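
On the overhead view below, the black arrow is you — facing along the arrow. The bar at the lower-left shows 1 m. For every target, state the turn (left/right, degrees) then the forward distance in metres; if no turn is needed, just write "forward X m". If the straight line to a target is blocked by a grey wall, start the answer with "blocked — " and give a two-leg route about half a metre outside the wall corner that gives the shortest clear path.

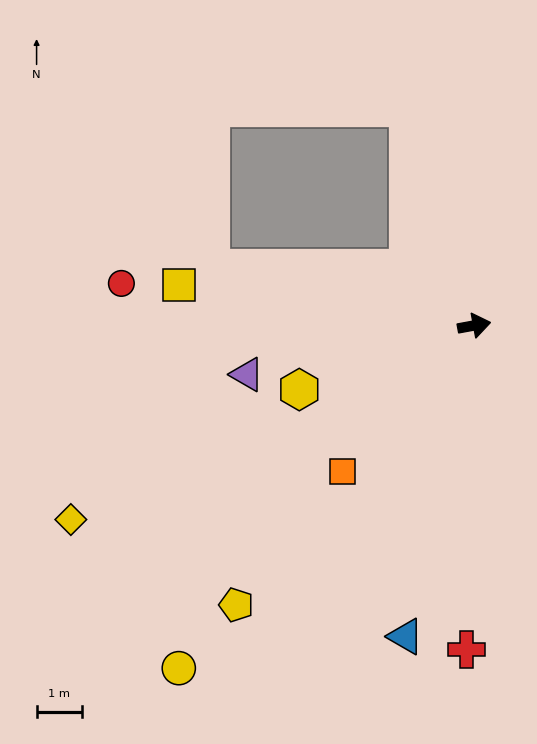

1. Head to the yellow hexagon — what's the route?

turn right 170°, forward 4.1 m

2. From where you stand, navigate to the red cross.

turn right 102°, forward 7.1 m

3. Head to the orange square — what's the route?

turn right 143°, forward 4.3 m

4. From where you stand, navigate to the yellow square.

turn left 162°, forward 6.5 m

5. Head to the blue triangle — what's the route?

turn right 113°, forward 7.0 m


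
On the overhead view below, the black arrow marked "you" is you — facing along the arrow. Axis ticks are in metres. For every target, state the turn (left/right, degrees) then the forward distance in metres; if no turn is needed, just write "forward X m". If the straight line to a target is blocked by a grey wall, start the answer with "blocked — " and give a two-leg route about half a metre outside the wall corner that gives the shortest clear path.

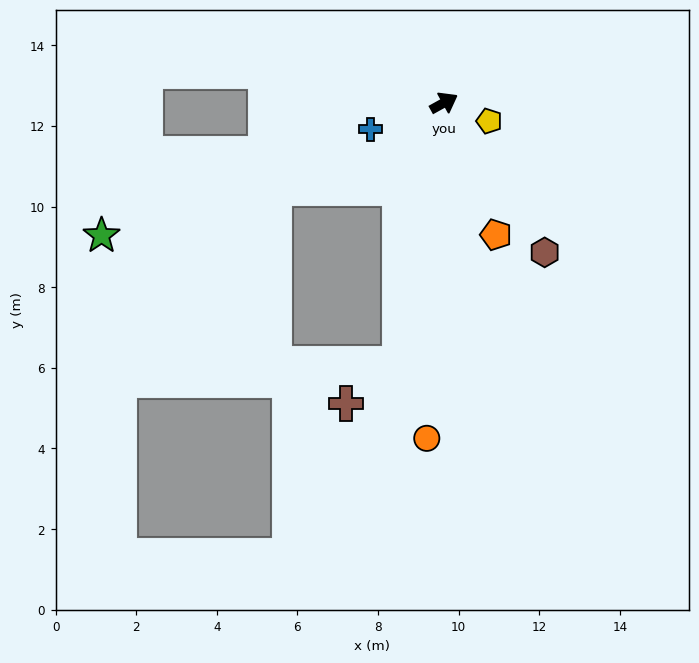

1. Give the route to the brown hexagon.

turn right 85°, forward 4.5 m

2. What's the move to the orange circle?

turn right 122°, forward 8.3 m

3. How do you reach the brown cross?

blocked — turn right 129°, forward 6.6 m, then turn right 43°, forward 1.7 m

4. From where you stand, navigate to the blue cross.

turn left 171°, forward 1.9 m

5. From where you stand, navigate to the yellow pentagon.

turn right 51°, forward 1.2 m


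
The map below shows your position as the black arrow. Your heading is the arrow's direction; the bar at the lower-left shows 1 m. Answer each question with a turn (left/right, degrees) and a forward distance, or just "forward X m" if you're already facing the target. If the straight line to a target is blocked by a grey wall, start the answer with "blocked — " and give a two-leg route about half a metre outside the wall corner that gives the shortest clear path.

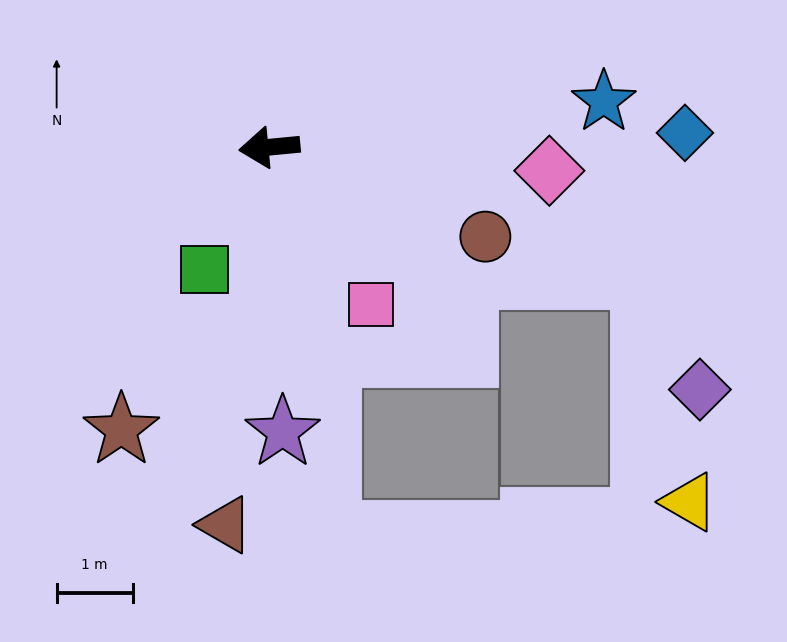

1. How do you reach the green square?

turn left 57°, forward 1.8 m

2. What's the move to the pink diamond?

turn left 170°, forward 3.7 m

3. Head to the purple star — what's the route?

turn left 87°, forward 3.7 m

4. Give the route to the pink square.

turn left 117°, forward 2.5 m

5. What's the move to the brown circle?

turn left 152°, forward 3.1 m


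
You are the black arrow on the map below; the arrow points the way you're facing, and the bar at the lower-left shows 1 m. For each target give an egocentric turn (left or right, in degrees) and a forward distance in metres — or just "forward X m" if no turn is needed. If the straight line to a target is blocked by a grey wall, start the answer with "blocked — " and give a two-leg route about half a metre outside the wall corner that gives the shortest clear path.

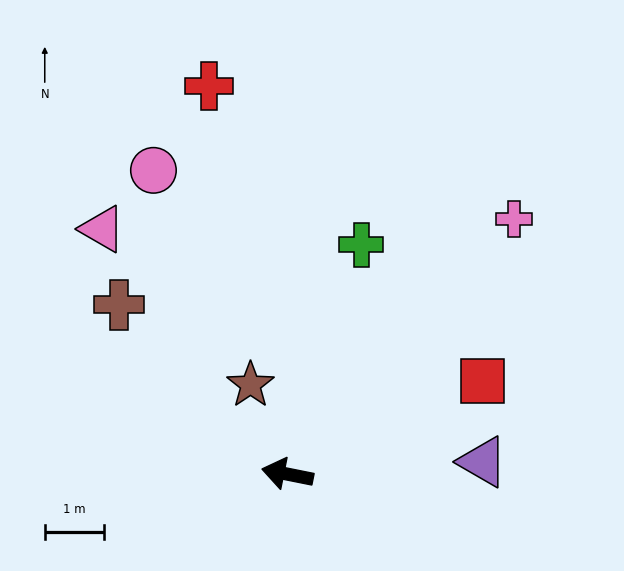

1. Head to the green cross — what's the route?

turn right 97°, forward 4.1 m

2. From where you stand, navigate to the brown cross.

turn right 34°, forward 4.0 m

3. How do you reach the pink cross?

turn right 120°, forward 5.8 m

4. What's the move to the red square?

turn right 143°, forward 3.7 m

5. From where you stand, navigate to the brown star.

turn right 56°, forward 1.6 m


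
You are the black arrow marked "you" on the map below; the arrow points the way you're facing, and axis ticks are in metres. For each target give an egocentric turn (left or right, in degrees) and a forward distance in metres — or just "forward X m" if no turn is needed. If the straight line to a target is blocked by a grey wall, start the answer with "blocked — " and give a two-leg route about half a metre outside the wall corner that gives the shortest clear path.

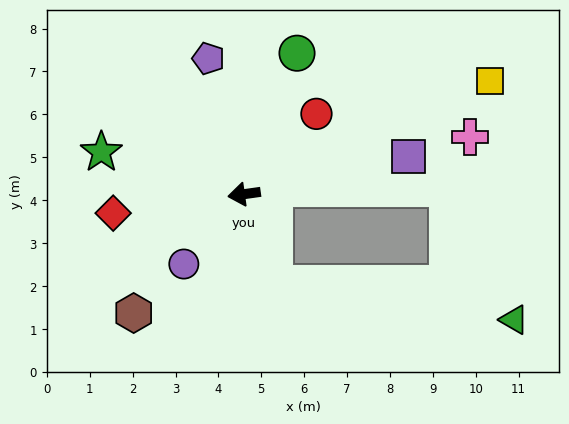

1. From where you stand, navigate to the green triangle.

blocked — turn left 101°, forward 2.2 m, then turn left 62°, forward 5.6 m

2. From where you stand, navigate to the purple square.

turn right 175°, forward 3.9 m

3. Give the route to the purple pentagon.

turn right 83°, forward 3.3 m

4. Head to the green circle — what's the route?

turn right 119°, forward 3.5 m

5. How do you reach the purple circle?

turn left 41°, forward 2.2 m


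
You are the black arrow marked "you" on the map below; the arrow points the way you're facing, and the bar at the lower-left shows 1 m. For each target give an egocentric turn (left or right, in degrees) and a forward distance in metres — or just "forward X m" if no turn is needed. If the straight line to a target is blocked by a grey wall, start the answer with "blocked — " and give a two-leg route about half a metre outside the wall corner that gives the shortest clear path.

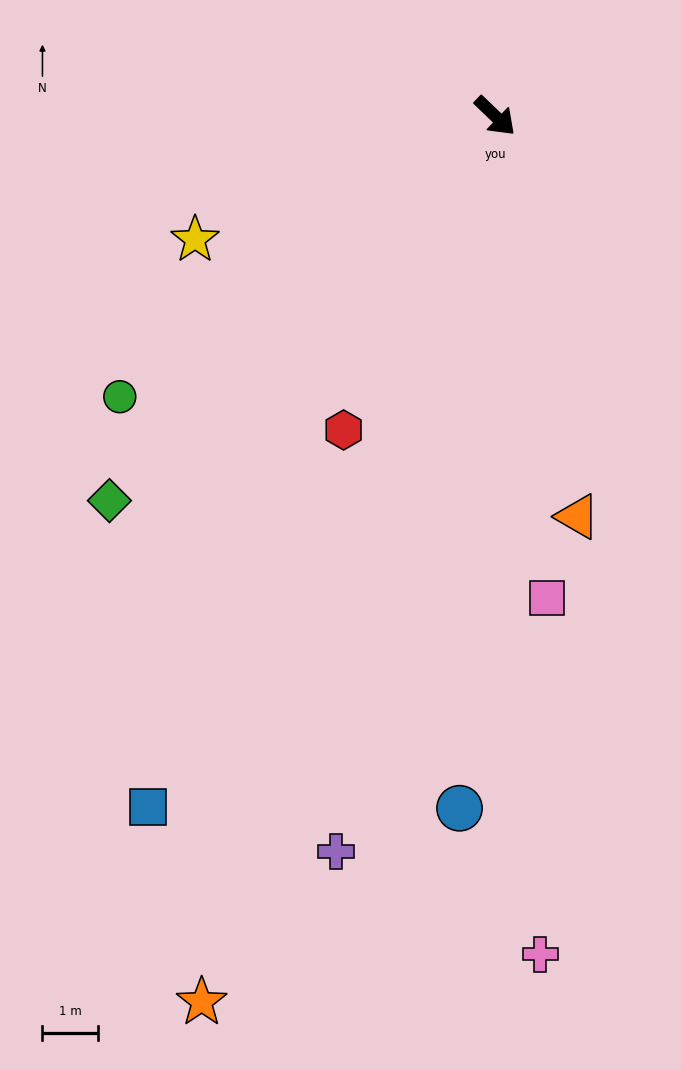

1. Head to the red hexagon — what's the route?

turn right 72°, forward 6.3 m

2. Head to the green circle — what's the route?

turn right 99°, forward 8.5 m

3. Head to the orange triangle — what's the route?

turn right 35°, forward 7.4 m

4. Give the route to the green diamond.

turn right 91°, forward 9.9 m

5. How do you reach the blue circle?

turn right 49°, forward 12.6 m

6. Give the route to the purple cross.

turn right 58°, forward 13.7 m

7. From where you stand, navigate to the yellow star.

turn right 114°, forward 5.9 m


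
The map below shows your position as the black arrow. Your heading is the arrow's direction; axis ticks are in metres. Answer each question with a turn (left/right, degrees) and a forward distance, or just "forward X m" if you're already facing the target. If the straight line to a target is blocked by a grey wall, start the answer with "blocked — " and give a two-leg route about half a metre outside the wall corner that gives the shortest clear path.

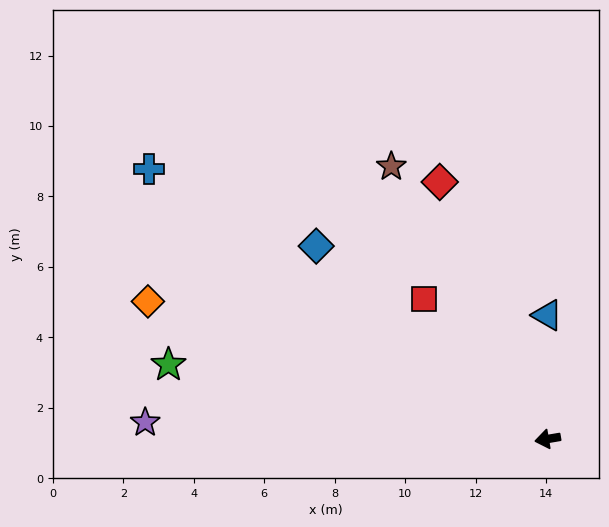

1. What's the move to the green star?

turn right 21°, forward 11.0 m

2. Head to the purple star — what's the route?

turn right 12°, forward 11.4 m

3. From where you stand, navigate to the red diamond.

turn right 77°, forward 7.9 m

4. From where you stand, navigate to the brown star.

turn right 70°, forward 8.9 m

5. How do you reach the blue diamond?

turn right 49°, forward 8.5 m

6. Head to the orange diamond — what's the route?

turn right 29°, forward 12.0 m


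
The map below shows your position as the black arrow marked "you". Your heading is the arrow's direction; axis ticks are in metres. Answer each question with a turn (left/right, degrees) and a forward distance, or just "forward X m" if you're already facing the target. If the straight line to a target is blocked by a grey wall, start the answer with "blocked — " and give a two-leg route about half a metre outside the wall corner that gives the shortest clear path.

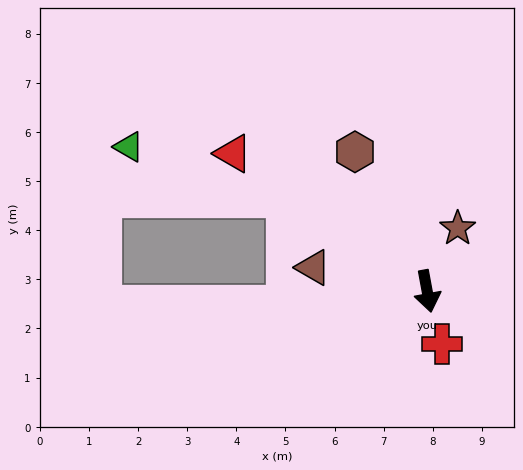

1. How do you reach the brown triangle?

turn right 112°, forward 2.4 m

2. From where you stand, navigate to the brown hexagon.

turn right 163°, forward 3.2 m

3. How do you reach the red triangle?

turn right 136°, forward 4.8 m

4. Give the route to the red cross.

turn left 5°, forward 1.1 m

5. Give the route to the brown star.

turn left 144°, forward 1.4 m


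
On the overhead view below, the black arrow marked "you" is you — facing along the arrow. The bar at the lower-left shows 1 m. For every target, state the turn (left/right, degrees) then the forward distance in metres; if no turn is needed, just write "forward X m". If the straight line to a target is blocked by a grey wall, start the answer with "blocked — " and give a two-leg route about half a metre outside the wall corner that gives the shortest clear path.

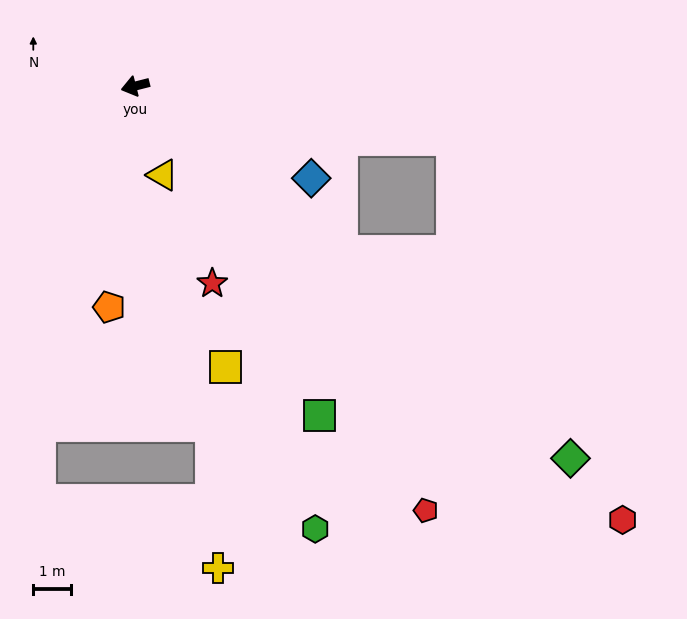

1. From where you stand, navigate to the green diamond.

turn left 125°, forward 15.3 m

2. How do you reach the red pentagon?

turn left 110°, forward 13.8 m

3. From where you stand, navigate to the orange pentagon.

turn left 69°, forward 6.0 m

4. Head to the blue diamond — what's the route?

turn left 138°, forward 5.3 m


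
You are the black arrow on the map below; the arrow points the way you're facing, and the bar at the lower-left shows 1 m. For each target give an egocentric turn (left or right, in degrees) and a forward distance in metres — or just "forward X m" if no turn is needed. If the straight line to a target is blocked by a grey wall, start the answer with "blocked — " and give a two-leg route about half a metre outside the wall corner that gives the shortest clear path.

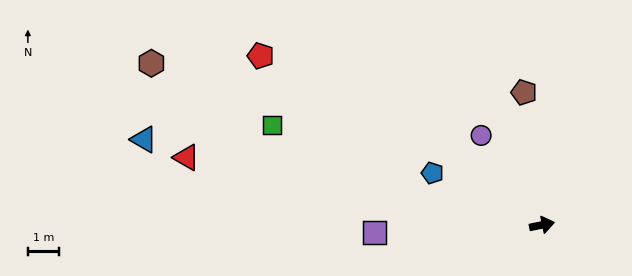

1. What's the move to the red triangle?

turn left 158°, forward 11.5 m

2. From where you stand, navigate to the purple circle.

turn left 113°, forward 3.4 m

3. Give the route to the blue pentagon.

turn left 143°, forward 3.8 m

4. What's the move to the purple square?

turn left 171°, forward 5.3 m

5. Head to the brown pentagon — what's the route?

turn left 86°, forward 4.2 m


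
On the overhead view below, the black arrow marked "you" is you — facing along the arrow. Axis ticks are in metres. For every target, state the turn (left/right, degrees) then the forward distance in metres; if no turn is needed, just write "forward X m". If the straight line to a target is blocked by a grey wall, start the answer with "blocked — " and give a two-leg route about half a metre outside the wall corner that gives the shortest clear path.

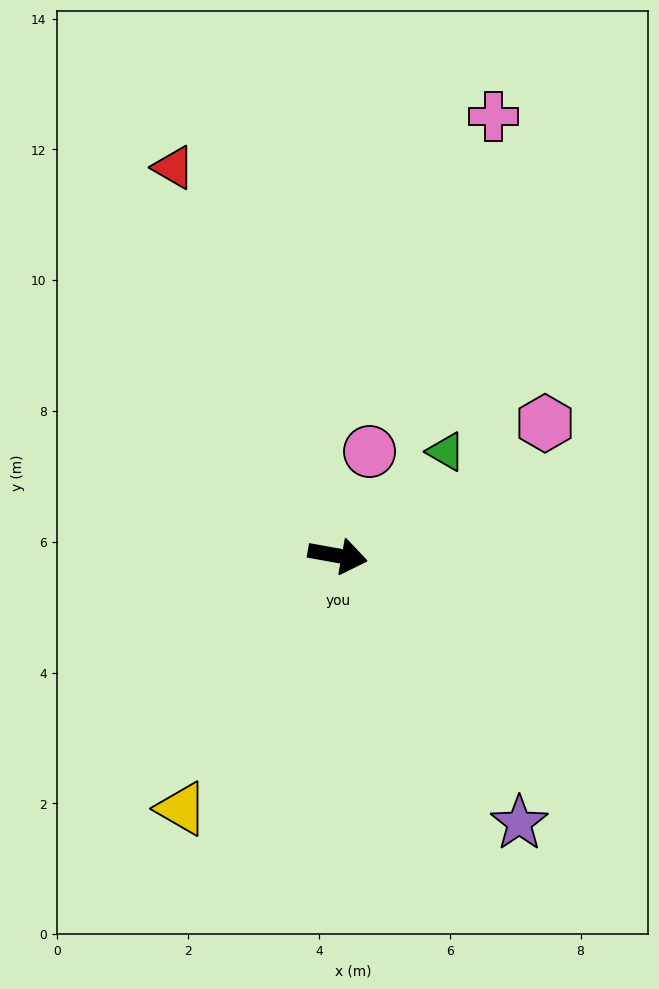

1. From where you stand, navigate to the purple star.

turn right 46°, forward 4.9 m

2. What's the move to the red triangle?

turn left 123°, forward 6.4 m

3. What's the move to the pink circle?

turn left 83°, forward 1.7 m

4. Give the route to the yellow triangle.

turn right 111°, forward 4.5 m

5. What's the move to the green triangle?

turn left 54°, forward 2.3 m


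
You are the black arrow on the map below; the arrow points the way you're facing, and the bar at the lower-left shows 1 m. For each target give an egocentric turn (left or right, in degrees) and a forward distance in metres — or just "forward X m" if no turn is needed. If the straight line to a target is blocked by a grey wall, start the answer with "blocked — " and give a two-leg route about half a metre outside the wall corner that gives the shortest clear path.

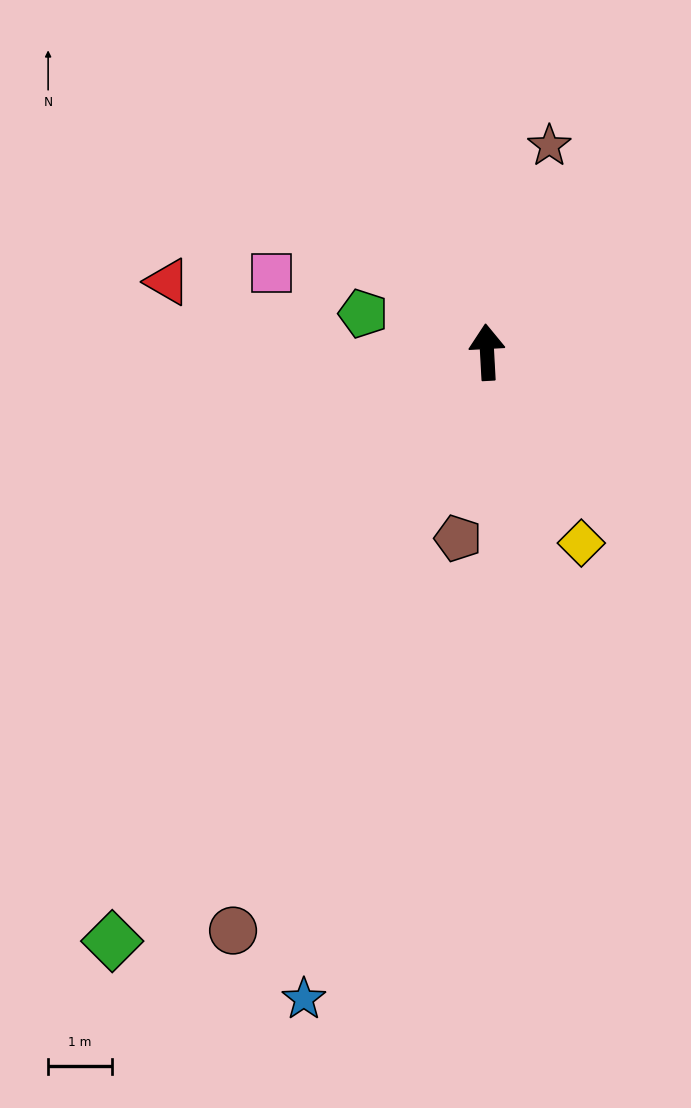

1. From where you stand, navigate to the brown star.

turn right 20°, forward 3.4 m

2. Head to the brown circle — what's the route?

turn left 153°, forward 9.9 m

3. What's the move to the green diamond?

turn left 144°, forward 10.9 m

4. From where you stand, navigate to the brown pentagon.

turn left 168°, forward 2.9 m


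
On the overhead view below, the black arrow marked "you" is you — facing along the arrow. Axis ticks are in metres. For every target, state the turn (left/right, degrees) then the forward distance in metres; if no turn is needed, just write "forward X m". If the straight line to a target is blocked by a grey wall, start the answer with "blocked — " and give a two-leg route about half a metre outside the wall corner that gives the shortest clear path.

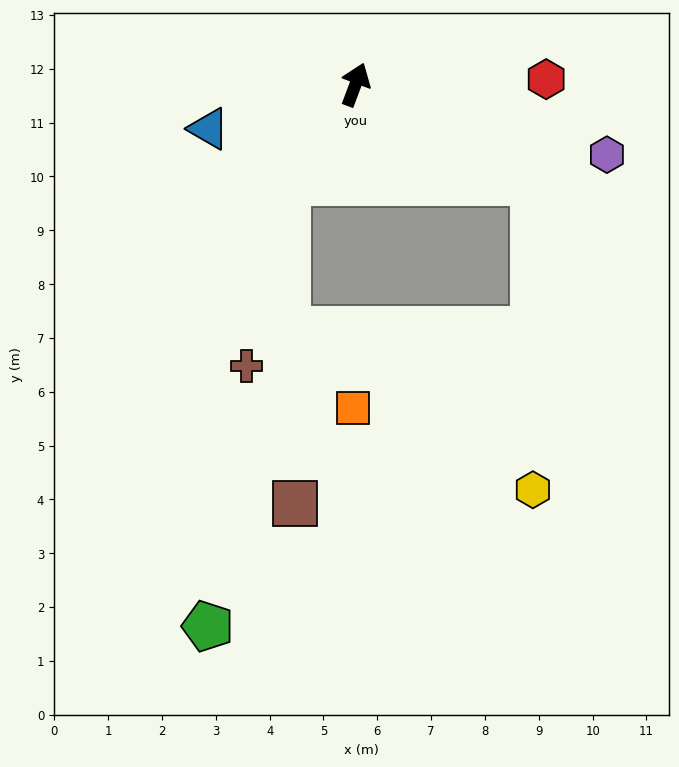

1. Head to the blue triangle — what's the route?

turn left 127°, forward 2.8 m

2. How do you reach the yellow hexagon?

blocked — turn right 98°, forward 3.8 m, then turn right 62°, forward 5.7 m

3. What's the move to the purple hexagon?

turn right 85°, forward 4.8 m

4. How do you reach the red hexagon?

turn right 68°, forward 3.5 m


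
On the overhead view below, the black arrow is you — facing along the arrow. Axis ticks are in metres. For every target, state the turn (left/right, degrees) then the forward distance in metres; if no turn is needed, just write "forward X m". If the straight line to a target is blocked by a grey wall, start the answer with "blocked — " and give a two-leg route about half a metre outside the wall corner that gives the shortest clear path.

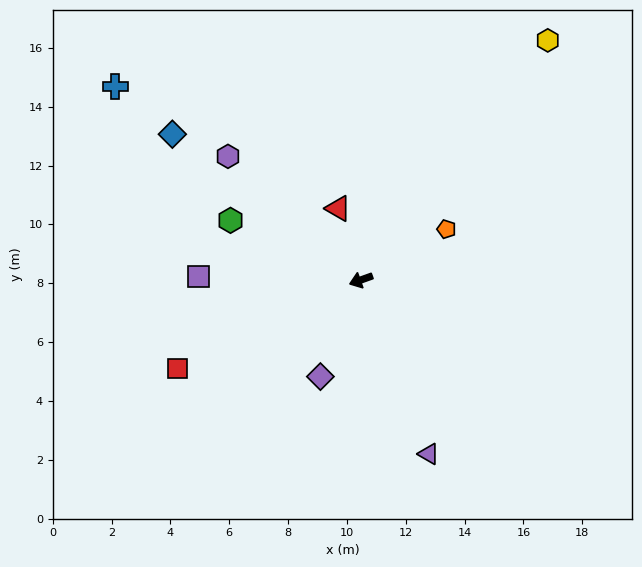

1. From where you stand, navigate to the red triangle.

turn right 92°, forward 2.6 m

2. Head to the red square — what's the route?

turn left 6°, forward 6.9 m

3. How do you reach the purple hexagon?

turn right 63°, forward 6.2 m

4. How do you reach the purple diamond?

turn left 48°, forward 3.6 m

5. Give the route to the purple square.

turn right 21°, forward 5.5 m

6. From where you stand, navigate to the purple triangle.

turn left 92°, forward 6.3 m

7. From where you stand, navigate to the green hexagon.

turn right 44°, forward 4.9 m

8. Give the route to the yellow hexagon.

turn right 148°, forward 10.3 m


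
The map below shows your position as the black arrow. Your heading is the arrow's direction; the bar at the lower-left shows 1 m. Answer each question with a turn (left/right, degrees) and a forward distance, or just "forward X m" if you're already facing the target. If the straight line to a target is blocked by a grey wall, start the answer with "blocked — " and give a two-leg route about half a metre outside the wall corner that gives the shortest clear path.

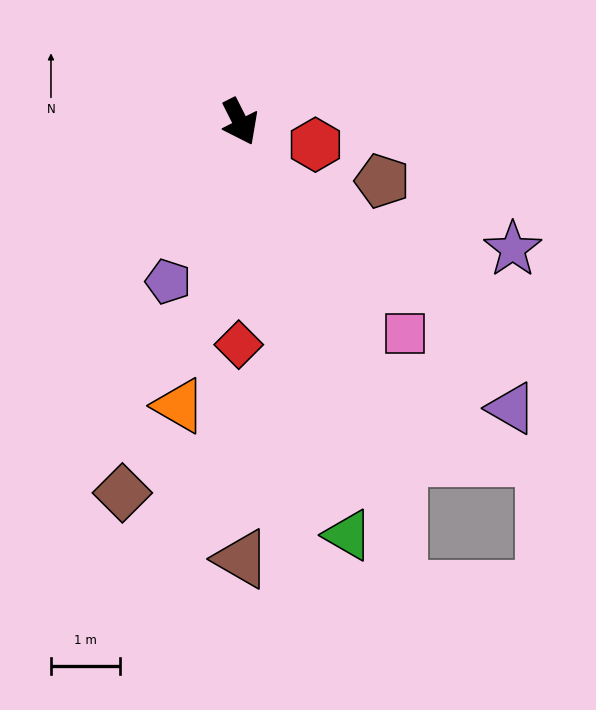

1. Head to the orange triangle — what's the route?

turn right 39°, forward 4.2 m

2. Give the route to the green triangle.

turn right 12°, forward 6.2 m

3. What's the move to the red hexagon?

turn left 46°, forward 1.1 m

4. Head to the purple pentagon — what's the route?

turn right 51°, forward 2.5 m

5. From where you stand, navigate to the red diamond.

turn right 27°, forward 3.2 m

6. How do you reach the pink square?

turn left 11°, forward 3.9 m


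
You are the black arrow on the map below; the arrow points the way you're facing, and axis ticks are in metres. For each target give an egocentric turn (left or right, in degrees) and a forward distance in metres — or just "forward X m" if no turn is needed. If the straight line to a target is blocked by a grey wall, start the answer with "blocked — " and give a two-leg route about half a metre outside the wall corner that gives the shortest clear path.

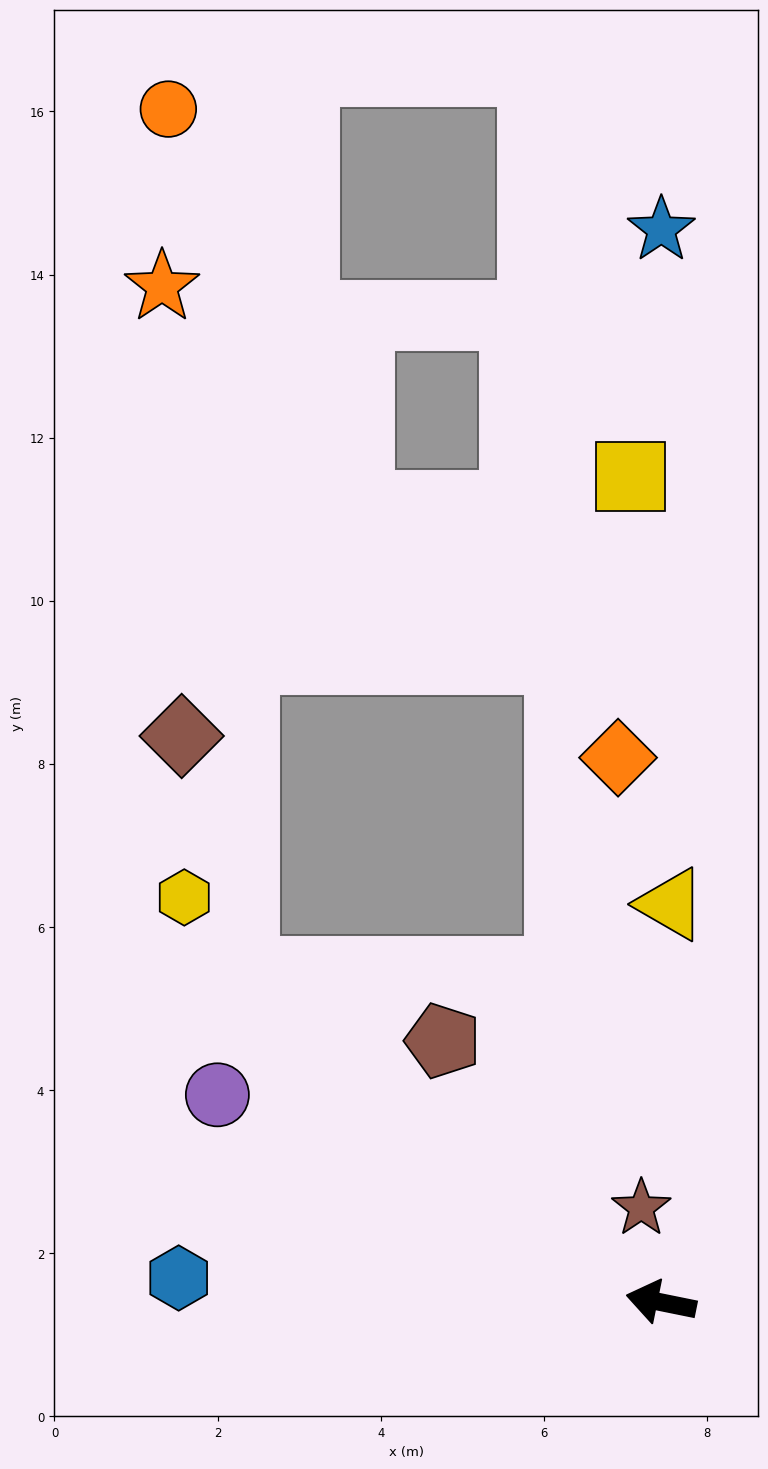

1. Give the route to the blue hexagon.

turn left 9°, forward 5.9 m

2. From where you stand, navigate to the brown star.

turn right 67°, forward 1.2 m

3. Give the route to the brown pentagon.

turn right 39°, forward 4.2 m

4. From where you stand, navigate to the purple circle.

turn right 14°, forward 6.0 m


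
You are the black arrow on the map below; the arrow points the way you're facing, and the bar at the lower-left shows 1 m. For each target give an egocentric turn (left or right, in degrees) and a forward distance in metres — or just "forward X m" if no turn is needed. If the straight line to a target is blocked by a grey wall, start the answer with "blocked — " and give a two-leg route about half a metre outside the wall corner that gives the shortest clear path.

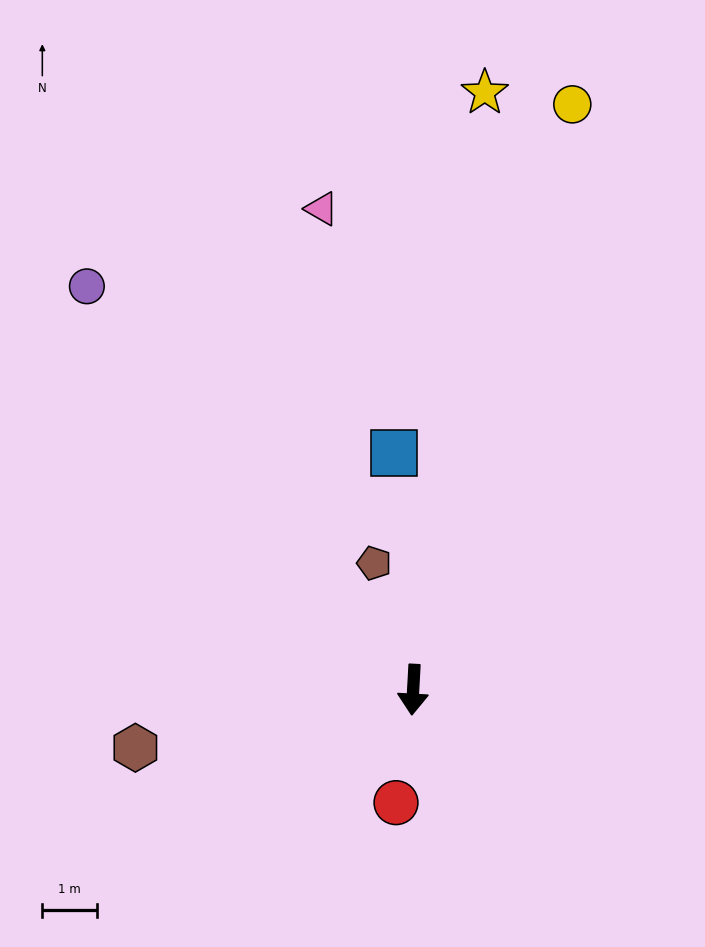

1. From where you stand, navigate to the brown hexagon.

turn right 75°, forward 5.2 m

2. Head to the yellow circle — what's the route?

turn left 168°, forward 11.1 m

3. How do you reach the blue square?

turn right 172°, forward 4.3 m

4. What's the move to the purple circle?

turn right 138°, forward 9.5 m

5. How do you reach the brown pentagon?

turn right 160°, forward 2.4 m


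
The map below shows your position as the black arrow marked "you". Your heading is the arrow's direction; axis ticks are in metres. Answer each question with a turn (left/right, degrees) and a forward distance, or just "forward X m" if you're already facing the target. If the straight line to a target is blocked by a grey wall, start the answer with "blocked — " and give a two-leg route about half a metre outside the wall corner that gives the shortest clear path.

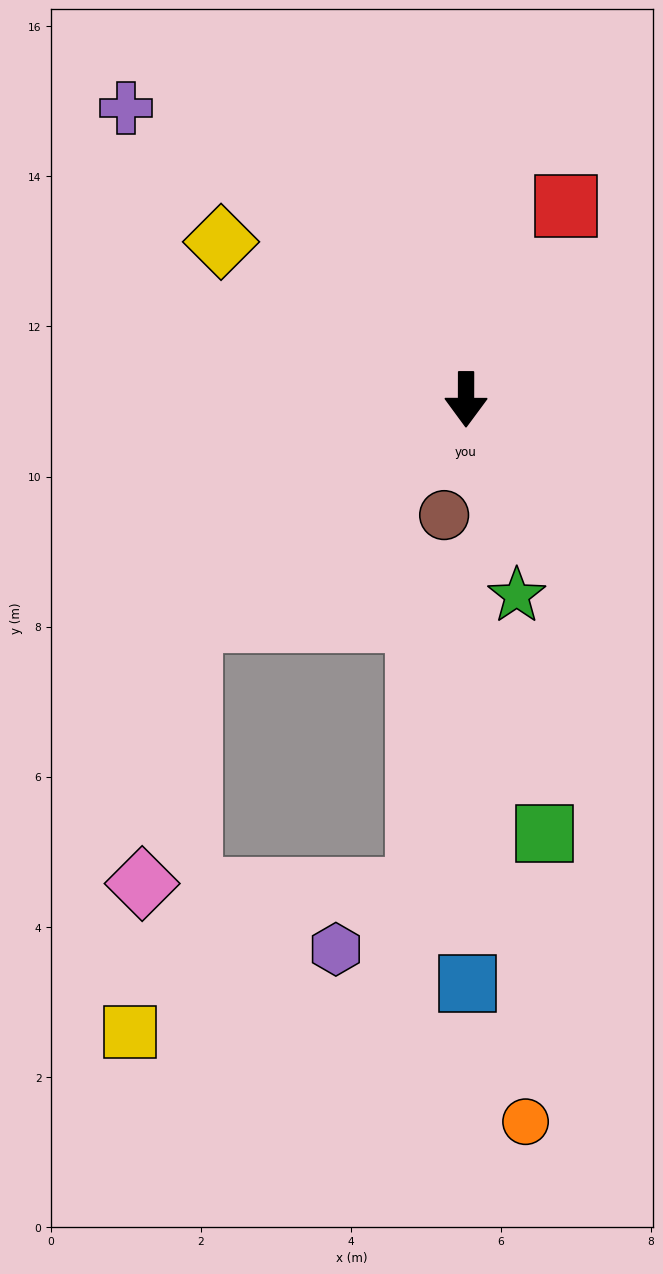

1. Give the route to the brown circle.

turn right 11°, forward 1.6 m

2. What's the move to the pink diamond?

blocked — turn right 51°, forward 4.7 m, then turn left 41°, forward 3.6 m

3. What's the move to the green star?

turn left 15°, forward 2.7 m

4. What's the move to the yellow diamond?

turn right 123°, forward 3.9 m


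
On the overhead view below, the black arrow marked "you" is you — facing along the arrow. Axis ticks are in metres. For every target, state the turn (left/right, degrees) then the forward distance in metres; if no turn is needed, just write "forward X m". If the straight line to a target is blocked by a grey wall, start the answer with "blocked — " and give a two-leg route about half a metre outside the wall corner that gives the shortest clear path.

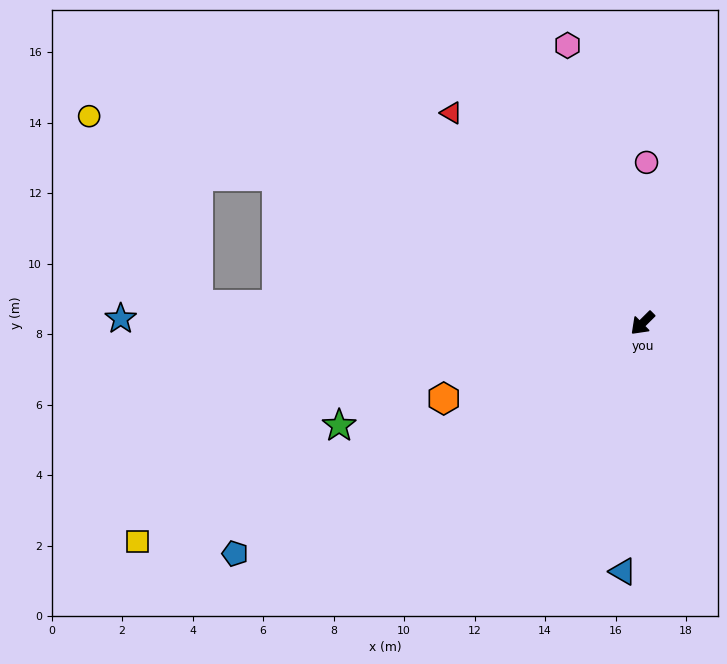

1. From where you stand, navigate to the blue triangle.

turn left 41°, forward 7.1 m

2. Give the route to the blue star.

turn right 45°, forward 14.8 m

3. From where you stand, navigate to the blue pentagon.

turn right 15°, forward 13.3 m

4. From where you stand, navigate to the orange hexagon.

turn right 24°, forward 6.0 m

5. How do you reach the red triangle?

turn right 92°, forward 8.1 m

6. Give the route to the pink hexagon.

turn right 120°, forward 8.2 m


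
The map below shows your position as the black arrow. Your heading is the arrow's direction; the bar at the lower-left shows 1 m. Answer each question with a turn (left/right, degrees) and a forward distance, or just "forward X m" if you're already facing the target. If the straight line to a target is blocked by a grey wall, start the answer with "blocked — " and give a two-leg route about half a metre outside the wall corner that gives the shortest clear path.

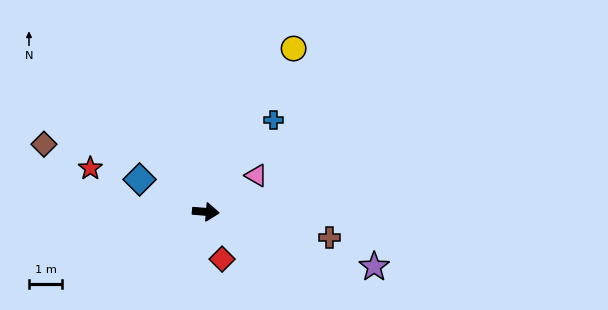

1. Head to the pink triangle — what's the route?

turn left 40°, forward 1.9 m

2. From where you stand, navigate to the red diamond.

turn right 66°, forward 1.5 m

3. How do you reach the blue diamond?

turn left 159°, forward 2.2 m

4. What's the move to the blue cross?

turn left 58°, forward 3.4 m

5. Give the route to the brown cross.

turn right 7°, forward 3.8 m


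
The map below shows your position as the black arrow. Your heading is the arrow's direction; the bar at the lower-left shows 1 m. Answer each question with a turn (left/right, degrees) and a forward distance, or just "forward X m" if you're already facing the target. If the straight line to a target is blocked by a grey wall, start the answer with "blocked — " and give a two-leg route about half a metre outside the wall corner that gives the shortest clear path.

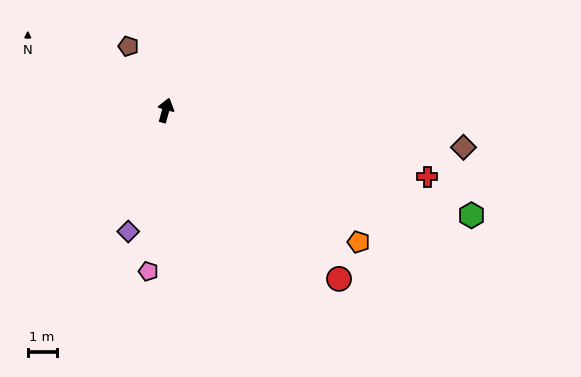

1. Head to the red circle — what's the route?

turn right 118°, forward 8.4 m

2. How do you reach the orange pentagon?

turn right 109°, forward 8.1 m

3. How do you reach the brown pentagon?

turn left 46°, forward 2.6 m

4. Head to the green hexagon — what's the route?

turn right 93°, forward 11.2 m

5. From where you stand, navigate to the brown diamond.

turn right 81°, forward 10.4 m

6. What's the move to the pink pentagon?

turn right 170°, forward 5.6 m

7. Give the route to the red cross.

turn right 88°, forward 9.4 m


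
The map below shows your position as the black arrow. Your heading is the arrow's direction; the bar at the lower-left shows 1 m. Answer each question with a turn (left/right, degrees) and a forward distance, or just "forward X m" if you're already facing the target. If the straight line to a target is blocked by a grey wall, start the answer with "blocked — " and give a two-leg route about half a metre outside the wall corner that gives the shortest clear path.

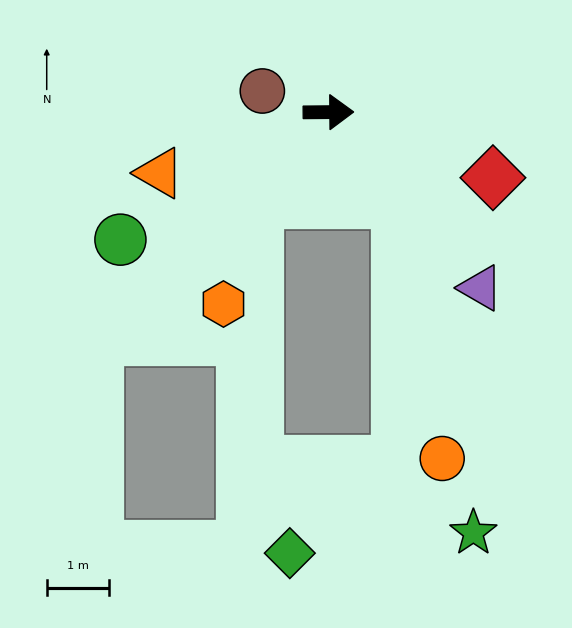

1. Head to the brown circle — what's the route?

turn left 162°, forward 1.1 m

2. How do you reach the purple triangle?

turn right 50°, forward 3.7 m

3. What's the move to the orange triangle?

turn right 161°, forward 2.9 m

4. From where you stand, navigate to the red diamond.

turn right 22°, forward 2.8 m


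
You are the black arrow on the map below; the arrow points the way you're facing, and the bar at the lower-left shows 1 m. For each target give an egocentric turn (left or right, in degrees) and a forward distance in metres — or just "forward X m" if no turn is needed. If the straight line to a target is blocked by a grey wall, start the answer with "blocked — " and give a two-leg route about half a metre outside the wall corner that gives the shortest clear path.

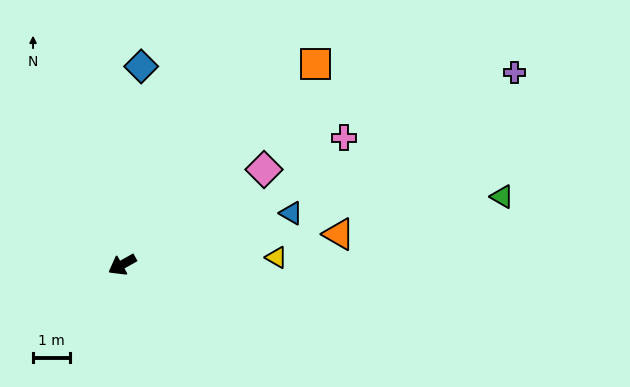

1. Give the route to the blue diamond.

turn right 125°, forward 5.4 m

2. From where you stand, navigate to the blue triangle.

turn left 168°, forward 4.8 m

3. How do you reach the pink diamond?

turn right 176°, forward 4.7 m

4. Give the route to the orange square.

turn right 163°, forward 7.6 m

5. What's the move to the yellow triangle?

turn left 153°, forward 4.2 m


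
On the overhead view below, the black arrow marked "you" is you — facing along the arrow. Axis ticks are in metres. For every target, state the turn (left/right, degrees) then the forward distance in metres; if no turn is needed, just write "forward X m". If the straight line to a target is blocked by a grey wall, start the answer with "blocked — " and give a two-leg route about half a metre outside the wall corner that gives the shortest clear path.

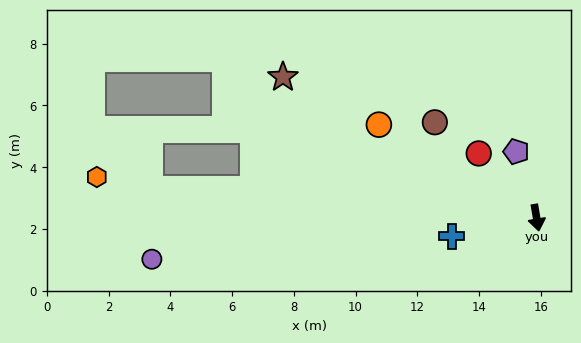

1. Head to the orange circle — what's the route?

turn right 130°, forward 5.9 m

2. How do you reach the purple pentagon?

turn right 173°, forward 2.2 m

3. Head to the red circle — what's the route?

turn right 148°, forward 2.8 m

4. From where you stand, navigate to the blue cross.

turn right 87°, forward 2.8 m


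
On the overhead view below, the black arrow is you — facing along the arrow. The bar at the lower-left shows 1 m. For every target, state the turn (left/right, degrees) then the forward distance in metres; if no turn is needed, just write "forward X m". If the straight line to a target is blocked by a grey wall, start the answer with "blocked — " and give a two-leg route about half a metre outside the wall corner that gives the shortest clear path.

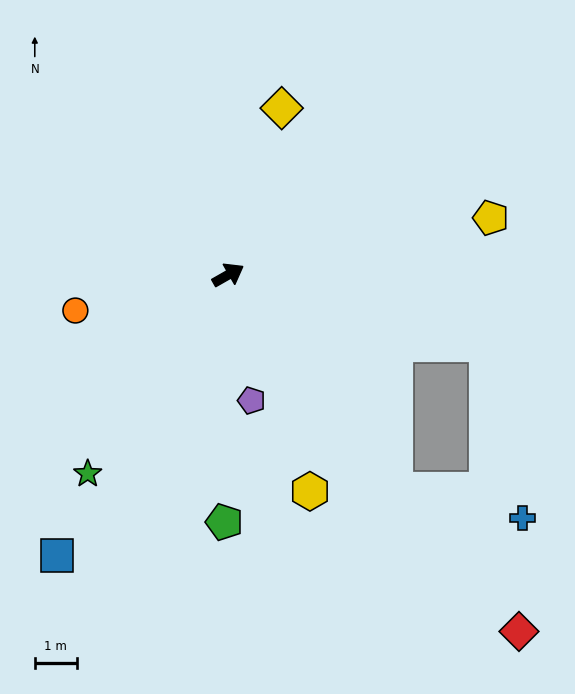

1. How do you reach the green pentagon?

turn right 121°, forward 5.9 m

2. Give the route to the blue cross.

blocked — turn right 82°, forward 6.5 m, then turn left 40°, forward 3.1 m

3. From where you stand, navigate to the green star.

turn right 155°, forward 5.8 m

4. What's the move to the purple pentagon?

turn right 109°, forward 3.0 m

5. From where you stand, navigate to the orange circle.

turn left 163°, forward 3.7 m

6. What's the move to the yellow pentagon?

turn right 17°, forward 6.4 m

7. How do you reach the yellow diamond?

turn left 43°, forward 4.2 m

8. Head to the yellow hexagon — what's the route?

turn right 99°, forward 5.5 m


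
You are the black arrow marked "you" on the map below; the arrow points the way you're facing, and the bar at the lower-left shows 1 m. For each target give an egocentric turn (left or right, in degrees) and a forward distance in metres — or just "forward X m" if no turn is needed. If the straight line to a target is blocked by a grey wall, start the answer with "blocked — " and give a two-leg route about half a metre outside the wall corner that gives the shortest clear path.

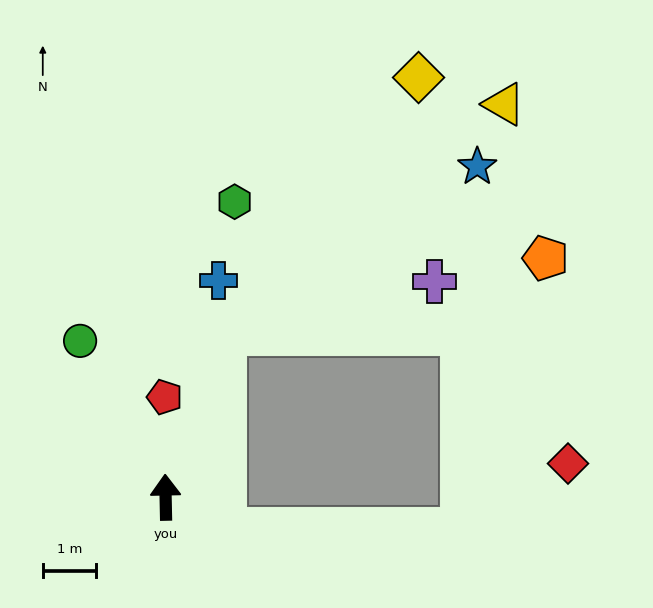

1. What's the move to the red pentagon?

forward 1.9 m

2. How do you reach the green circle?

turn left 27°, forward 3.3 m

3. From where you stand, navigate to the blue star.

blocked — turn right 21°, forward 3.2 m, then turn right 37°, forward 5.7 m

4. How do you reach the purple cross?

blocked — turn right 21°, forward 3.2 m, then turn right 56°, forward 4.0 m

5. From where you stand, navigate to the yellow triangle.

blocked — turn right 21°, forward 3.2 m, then turn right 31°, forward 6.7 m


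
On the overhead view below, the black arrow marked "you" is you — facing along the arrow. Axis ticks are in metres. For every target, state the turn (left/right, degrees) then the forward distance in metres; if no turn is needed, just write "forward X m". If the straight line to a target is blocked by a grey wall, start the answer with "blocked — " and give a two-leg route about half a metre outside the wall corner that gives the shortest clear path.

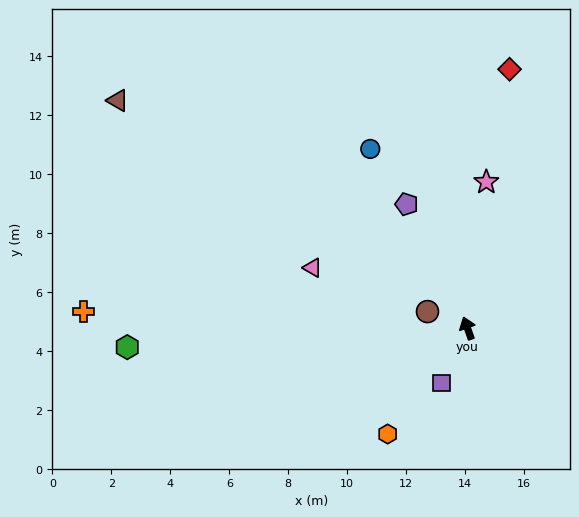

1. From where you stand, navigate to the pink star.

turn right 27°, forward 5.0 m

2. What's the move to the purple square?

turn left 135°, forward 2.1 m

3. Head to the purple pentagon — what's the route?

turn left 7°, forward 4.7 m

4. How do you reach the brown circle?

turn left 48°, forward 1.5 m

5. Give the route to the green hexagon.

turn left 74°, forward 11.6 m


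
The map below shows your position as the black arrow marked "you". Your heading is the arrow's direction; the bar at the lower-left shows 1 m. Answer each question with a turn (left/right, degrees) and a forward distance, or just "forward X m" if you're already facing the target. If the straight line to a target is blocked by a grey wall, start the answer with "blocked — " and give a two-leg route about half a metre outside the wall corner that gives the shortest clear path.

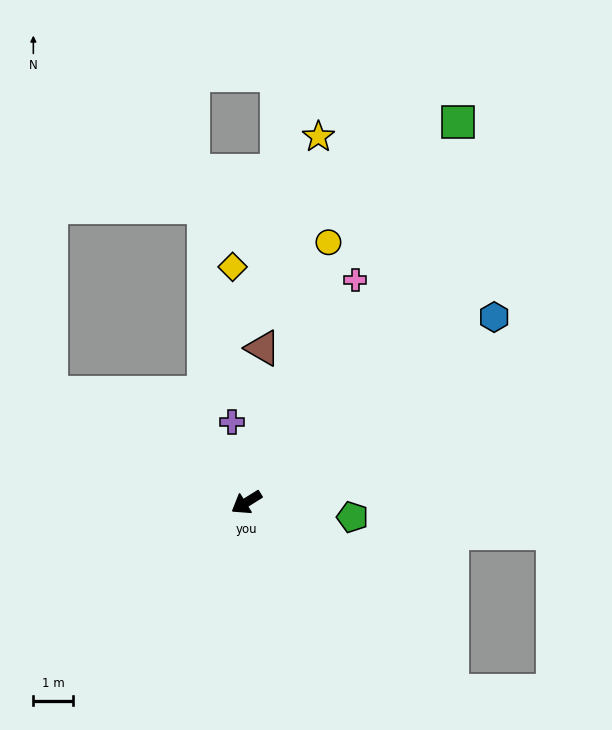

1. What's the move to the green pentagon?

turn left 140°, forward 2.7 m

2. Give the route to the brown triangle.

turn right 128°, forward 3.9 m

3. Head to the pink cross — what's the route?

turn right 148°, forward 6.2 m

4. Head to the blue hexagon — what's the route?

turn right 175°, forward 7.8 m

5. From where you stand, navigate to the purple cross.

turn right 112°, forward 2.1 m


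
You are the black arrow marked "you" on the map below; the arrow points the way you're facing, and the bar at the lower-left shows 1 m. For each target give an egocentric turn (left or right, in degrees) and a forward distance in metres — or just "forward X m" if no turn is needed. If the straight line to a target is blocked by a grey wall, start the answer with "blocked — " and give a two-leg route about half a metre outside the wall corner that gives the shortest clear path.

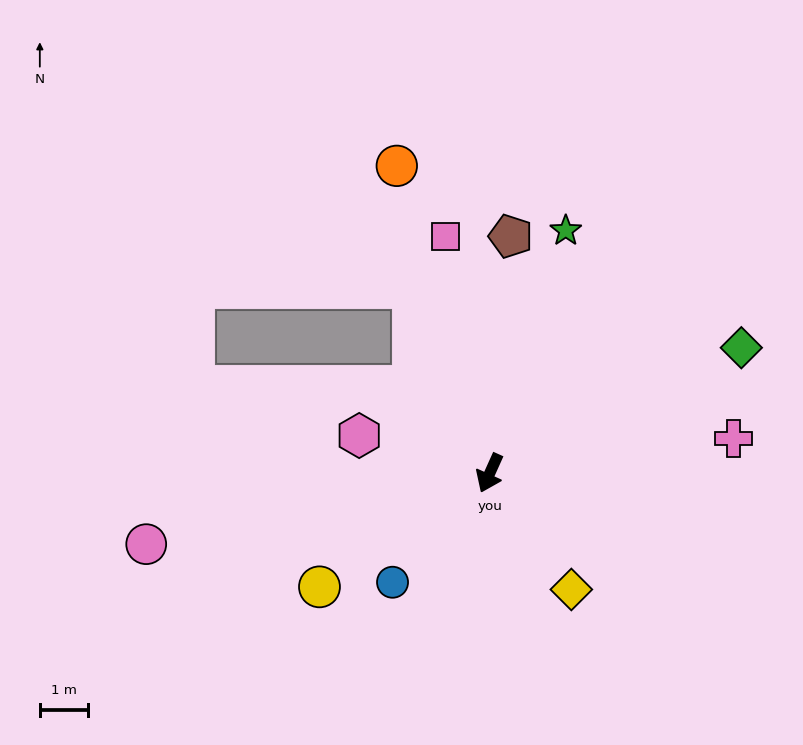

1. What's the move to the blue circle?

turn right 17°, forward 3.0 m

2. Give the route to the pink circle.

turn right 54°, forward 7.2 m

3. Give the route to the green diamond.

turn left 141°, forward 5.8 m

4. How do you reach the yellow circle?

turn right 32°, forward 4.2 m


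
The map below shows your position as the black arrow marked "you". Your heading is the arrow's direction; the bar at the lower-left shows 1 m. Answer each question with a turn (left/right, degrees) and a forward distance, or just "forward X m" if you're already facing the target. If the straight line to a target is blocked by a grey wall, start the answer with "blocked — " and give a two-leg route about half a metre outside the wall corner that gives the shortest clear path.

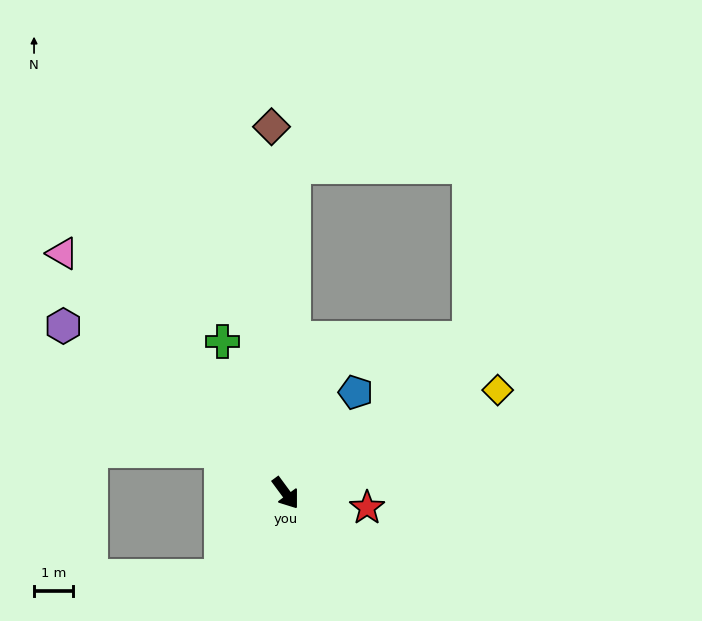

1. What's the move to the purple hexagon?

turn right 163°, forward 7.1 m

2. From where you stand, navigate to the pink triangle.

turn right 173°, forward 8.3 m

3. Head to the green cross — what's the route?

turn left 166°, forward 4.2 m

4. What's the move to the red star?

turn left 43°, forward 2.1 m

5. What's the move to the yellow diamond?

turn left 80°, forward 6.0 m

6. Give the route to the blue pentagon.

turn left 109°, forward 3.1 m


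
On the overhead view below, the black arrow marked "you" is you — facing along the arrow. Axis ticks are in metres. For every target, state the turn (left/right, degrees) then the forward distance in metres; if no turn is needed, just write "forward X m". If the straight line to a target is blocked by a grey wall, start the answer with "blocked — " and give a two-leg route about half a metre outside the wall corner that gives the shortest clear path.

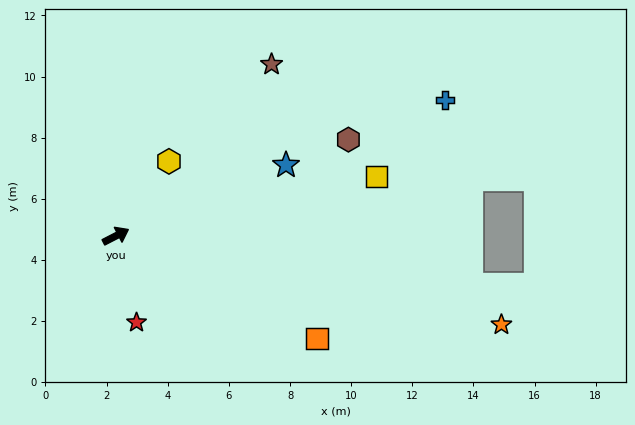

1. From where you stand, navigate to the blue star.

turn right 5°, forward 6.0 m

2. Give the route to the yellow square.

turn right 14°, forward 8.7 m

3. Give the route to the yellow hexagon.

turn left 27°, forward 3.0 m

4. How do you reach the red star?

turn right 104°, forward 2.9 m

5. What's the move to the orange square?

turn right 54°, forward 7.4 m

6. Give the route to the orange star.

turn right 40°, forward 12.9 m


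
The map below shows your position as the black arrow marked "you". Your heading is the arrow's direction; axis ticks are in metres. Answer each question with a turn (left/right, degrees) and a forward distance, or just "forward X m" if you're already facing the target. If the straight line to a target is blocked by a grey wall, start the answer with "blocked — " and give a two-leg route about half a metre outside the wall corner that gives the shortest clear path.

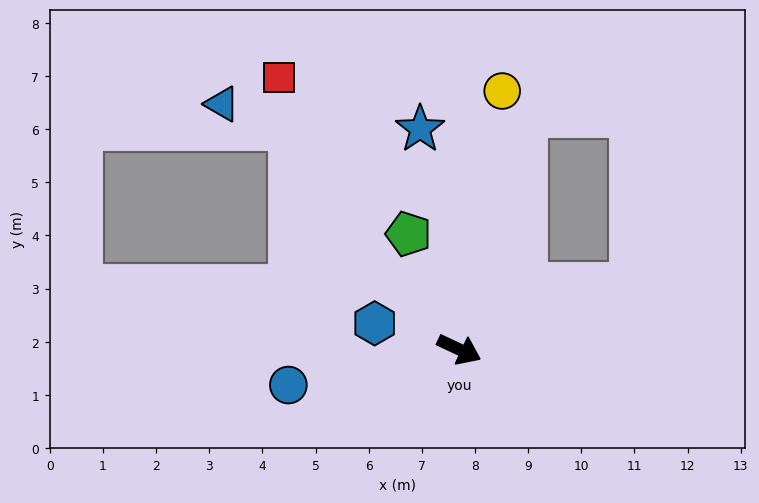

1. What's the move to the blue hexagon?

turn right 172°, forward 1.7 m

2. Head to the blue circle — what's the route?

turn right 143°, forward 3.3 m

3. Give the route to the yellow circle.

turn left 106°, forward 4.9 m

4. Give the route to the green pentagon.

turn left 139°, forward 2.4 m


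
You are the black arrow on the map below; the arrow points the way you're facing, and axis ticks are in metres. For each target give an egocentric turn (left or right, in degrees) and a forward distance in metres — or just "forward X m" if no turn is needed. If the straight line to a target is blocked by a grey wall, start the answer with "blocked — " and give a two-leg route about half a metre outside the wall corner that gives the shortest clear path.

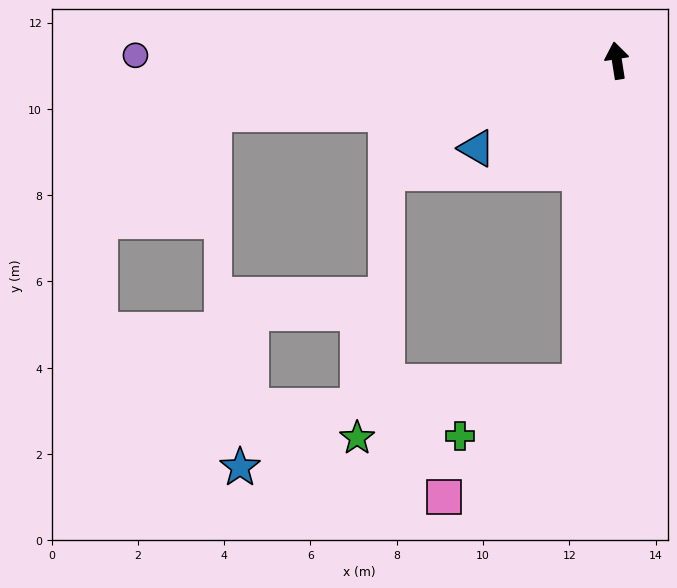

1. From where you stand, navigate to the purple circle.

turn left 80°, forward 11.2 m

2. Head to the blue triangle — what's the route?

turn left 113°, forward 3.8 m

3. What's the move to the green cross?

blocked — turn left 165°, forward 7.5 m, then turn right 60°, forward 3.1 m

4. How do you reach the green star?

blocked — turn left 165°, forward 7.5 m, then turn right 70°, forward 5.3 m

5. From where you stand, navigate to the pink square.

blocked — turn left 165°, forward 7.5 m, then turn right 44°, forward 4.1 m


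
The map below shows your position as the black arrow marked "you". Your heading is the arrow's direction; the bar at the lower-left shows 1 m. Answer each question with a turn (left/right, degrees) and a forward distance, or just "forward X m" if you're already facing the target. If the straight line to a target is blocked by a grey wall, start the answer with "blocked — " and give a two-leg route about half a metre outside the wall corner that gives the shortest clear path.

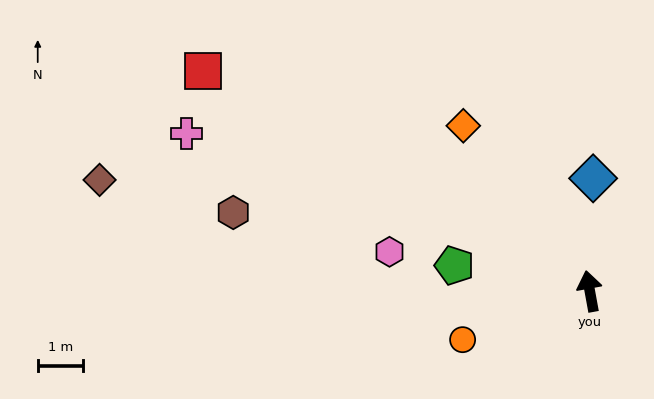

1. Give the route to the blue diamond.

turn right 12°, forward 2.5 m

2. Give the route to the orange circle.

turn left 101°, forward 3.0 m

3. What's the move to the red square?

turn left 50°, forward 9.8 m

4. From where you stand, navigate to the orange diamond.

turn left 27°, forward 4.6 m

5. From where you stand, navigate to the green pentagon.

turn left 69°, forward 3.0 m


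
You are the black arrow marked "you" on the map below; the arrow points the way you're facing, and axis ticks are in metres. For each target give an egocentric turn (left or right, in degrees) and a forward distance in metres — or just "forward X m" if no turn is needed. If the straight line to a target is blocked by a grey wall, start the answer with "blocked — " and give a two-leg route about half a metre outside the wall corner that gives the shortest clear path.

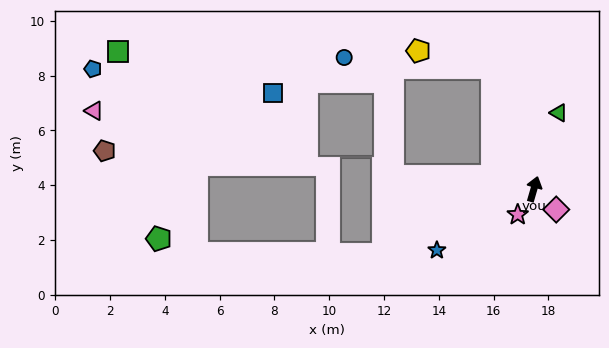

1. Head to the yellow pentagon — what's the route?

blocked — turn left 35°, forward 4.7 m, then turn left 58°, forward 2.8 m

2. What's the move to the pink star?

turn left 164°, forward 1.1 m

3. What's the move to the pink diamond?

turn right 117°, forward 1.1 m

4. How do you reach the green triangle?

forward 2.9 m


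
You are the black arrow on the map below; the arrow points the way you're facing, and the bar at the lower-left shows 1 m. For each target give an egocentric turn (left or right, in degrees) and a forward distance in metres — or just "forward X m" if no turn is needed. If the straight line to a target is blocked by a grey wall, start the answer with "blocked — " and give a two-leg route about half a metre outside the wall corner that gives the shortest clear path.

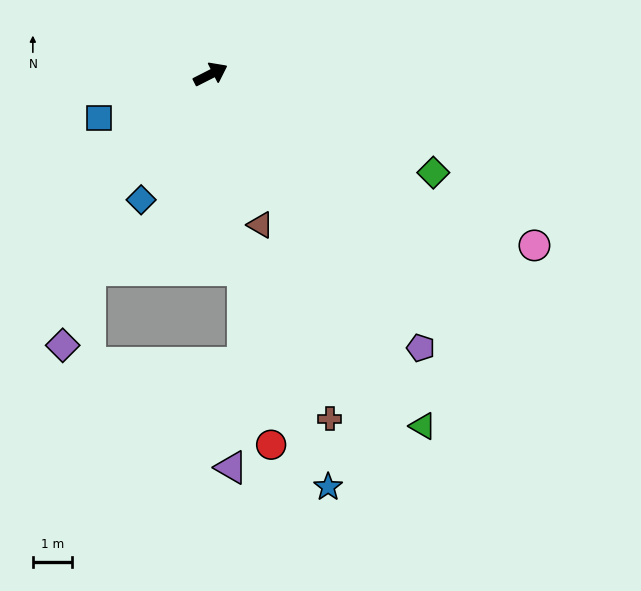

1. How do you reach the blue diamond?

turn right 146°, forward 3.7 m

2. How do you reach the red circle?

turn right 108°, forward 9.7 m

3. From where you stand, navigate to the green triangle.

turn right 86°, forward 10.6 m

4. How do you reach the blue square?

turn left 174°, forward 3.1 m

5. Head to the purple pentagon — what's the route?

turn right 79°, forward 8.9 m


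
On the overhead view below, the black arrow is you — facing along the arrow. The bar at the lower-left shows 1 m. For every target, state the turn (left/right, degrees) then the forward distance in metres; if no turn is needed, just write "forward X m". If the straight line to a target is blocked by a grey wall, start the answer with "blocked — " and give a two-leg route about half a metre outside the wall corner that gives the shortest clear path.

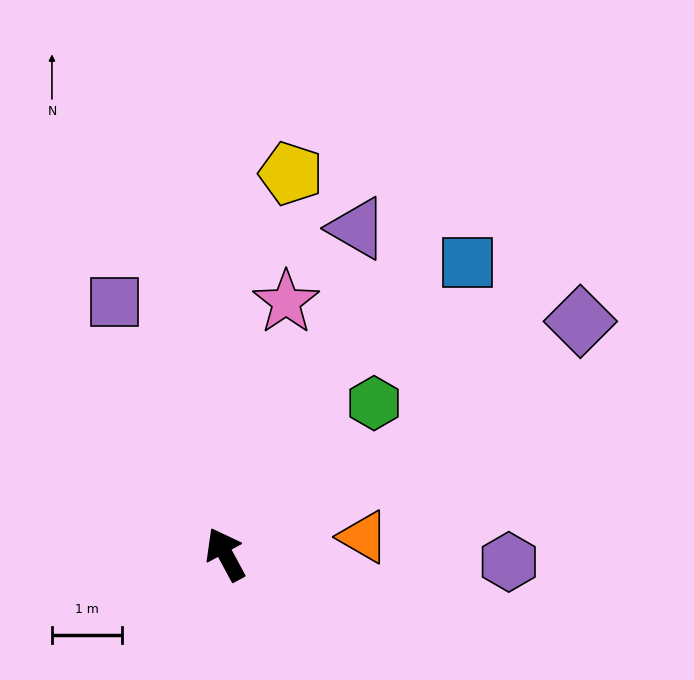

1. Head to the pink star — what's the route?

turn right 42°, forward 3.7 m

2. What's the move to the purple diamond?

turn right 85°, forward 6.1 m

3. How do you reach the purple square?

turn right 5°, forward 3.9 m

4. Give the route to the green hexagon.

turn right 73°, forward 3.0 m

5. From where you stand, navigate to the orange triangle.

turn right 111°, forward 2.0 m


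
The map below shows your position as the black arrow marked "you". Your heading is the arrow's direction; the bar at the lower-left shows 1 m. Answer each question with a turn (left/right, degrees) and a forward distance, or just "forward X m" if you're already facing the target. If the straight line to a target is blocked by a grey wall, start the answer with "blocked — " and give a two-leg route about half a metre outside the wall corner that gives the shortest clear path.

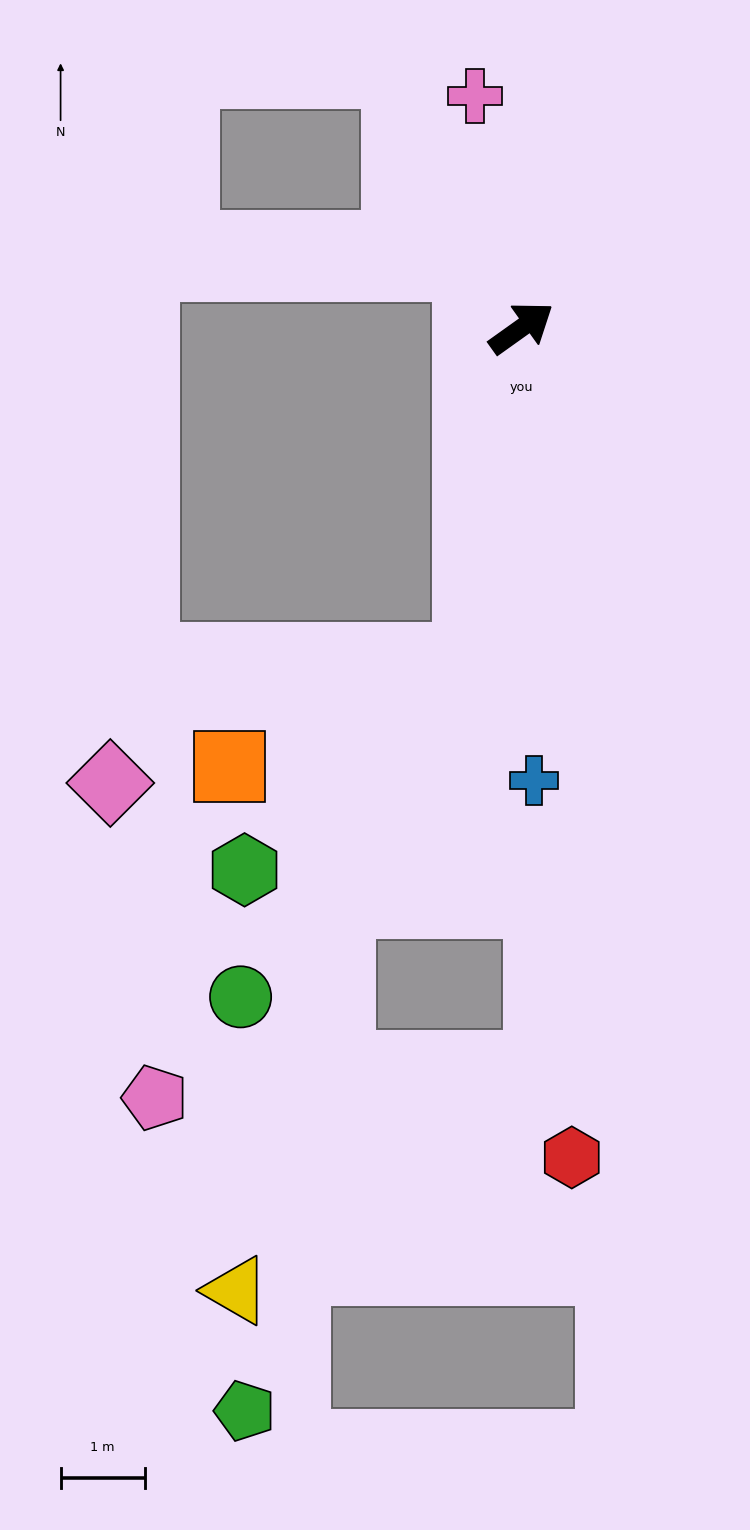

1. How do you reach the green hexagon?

blocked — turn right 135°, forward 4.0 m, then turn right 37°, forward 3.7 m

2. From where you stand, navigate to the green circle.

blocked — turn right 135°, forward 4.0 m, then turn right 25°, forward 4.9 m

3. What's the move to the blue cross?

turn right 124°, forward 5.4 m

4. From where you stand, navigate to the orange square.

blocked — turn right 135°, forward 4.0 m, then turn right 56°, forward 3.1 m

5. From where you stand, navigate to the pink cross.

turn left 66°, forward 2.8 m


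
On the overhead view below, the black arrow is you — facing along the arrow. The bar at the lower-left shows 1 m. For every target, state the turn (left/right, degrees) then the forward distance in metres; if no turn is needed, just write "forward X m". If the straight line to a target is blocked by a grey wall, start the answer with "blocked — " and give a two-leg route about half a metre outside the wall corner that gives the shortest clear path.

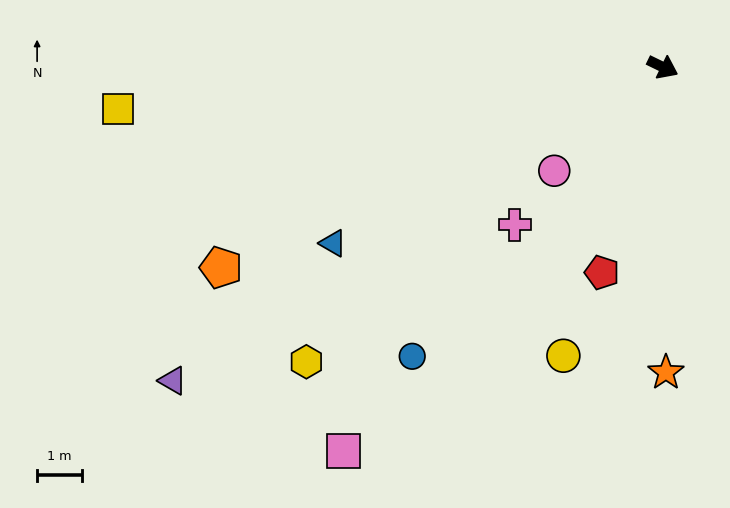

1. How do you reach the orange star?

turn right 64°, forward 6.8 m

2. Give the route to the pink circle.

turn right 110°, forward 3.4 m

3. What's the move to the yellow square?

turn right 150°, forward 12.2 m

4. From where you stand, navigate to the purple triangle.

turn right 121°, forward 13.0 m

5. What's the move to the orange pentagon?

turn right 130°, forward 10.8 m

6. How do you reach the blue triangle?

turn right 126°, forward 8.3 m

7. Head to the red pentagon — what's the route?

turn right 81°, forward 4.8 m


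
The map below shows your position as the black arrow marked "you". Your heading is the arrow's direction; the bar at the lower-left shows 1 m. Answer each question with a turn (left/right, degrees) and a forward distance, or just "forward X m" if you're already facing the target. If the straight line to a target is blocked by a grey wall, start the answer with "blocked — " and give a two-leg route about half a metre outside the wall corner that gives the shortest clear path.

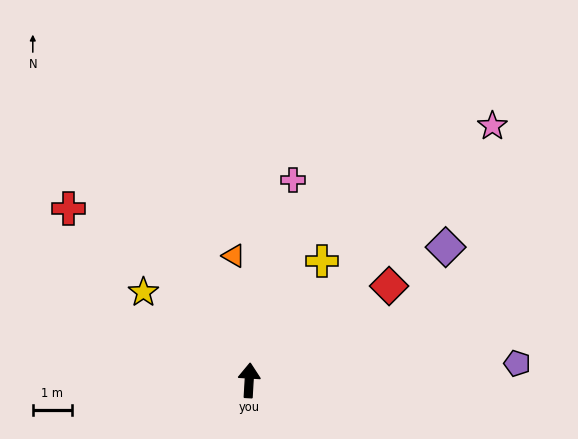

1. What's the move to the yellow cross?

turn right 28°, forward 3.6 m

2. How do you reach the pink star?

turn right 40°, forward 9.0 m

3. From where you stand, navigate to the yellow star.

turn left 54°, forward 3.5 m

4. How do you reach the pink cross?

turn right 9°, forward 5.2 m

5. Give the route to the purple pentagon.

turn right 83°, forward 6.8 m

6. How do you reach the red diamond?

turn right 53°, forward 4.3 m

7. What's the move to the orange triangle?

turn left 10°, forward 3.2 m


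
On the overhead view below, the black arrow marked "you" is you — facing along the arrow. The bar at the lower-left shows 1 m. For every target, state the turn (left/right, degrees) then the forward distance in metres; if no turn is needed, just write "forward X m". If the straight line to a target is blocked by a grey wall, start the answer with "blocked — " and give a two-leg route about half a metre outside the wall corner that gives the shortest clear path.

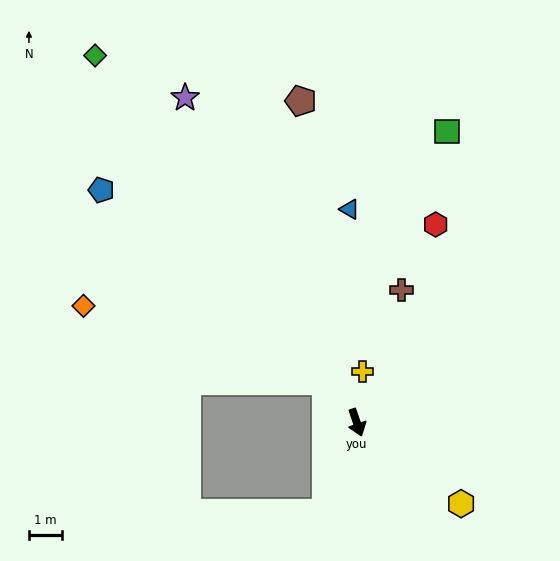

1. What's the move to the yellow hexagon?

turn left 33°, forward 4.0 m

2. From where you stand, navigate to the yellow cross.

turn left 155°, forward 1.6 m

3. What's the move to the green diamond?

turn right 163°, forward 13.8 m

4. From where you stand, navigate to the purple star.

turn right 171°, forward 11.2 m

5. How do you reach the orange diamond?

blocked — turn right 162°, forward 1.6 m, then turn left 36°, forward 7.7 m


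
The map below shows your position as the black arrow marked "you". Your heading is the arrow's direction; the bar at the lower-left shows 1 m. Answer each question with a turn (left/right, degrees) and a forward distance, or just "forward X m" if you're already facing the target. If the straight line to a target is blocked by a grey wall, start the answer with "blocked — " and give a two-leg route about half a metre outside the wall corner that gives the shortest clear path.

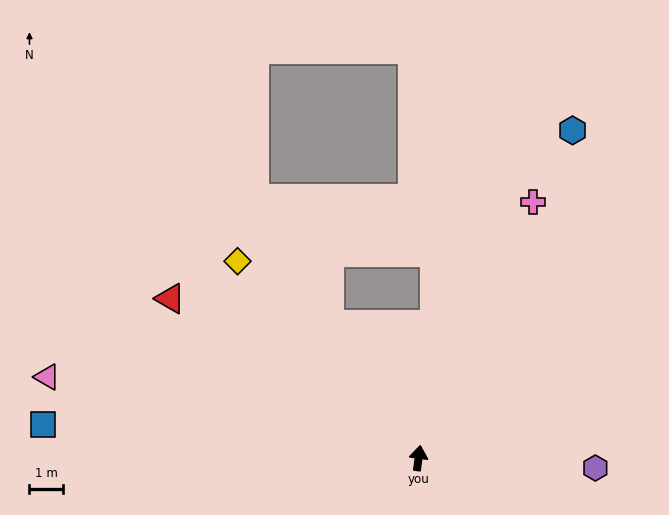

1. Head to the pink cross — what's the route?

turn right 16°, forward 8.4 m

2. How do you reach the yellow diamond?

turn left 50°, forward 8.0 m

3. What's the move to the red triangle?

turn left 65°, forward 8.9 m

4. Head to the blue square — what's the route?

turn left 93°, forward 11.3 m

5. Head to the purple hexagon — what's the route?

turn right 86°, forward 5.3 m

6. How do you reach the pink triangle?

turn left 85°, forward 11.4 m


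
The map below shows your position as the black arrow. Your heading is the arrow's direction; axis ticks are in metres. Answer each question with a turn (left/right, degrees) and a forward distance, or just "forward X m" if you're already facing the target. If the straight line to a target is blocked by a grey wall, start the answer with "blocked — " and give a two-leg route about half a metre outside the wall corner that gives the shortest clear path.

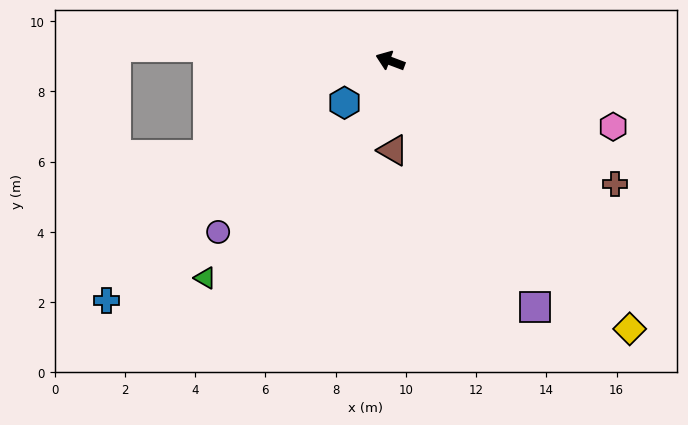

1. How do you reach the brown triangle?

turn left 112°, forward 2.5 m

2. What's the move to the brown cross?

turn left 172°, forward 7.3 m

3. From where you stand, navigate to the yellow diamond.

turn left 152°, forward 10.2 m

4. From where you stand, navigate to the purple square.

turn left 141°, forward 8.1 m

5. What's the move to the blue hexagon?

turn left 63°, forward 1.8 m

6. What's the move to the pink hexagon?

turn right 176°, forward 6.6 m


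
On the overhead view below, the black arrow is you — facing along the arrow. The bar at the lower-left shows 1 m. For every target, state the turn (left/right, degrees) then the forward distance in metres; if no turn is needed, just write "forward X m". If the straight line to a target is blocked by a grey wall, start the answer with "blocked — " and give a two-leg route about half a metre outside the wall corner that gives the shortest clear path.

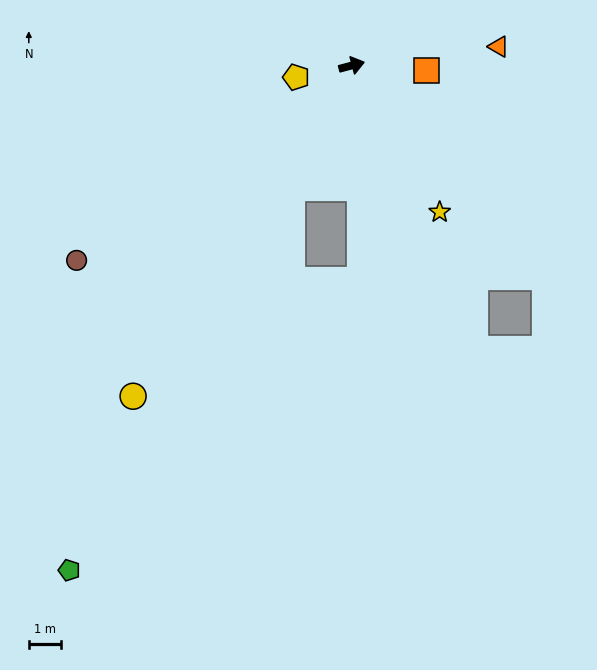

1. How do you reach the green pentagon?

turn right 134°, forward 17.7 m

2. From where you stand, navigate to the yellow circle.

turn right 138°, forward 12.2 m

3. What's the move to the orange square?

turn right 19°, forward 2.3 m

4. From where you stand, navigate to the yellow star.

turn right 74°, forward 5.2 m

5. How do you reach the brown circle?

turn right 160°, forward 10.3 m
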